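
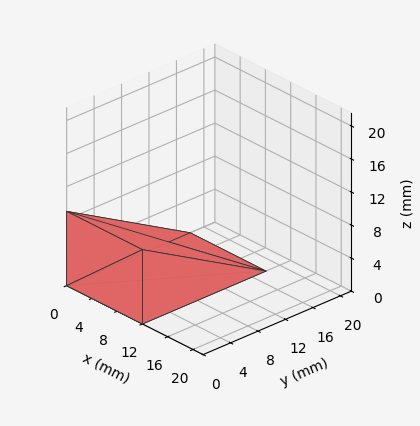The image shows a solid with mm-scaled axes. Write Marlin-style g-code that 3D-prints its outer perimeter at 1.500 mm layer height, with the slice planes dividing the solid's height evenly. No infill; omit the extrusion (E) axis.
Reading the render: the shape is a wedge (ramp): 12 × 18 mm base, rising to 9 mm along the y=0 edge and sloping linearly to z=0 at y=18 (dimensions read to the nearest mm from the axis ticks). For the g-code, the solid's height is divided into equal slices at the stated Δz and each level perimeter traced with G1 moves after a G0 lift.

; perimeter-only toolpath
G21 ; units = mm
G90 ; absolute positioning
G28 ; home
; layer 1
G0 Z1.500
G0 X0.000 Y0.000
G1 X12.000 Y0.000
G1 X12.000 Y15.000
G1 X0.000 Y15.000
G1 X0.000 Y0.000
; layer 2
G0 Z3.000
G0 X0.000 Y0.000
G1 X12.000 Y0.000
G1 X12.000 Y12.000
G1 X0.000 Y12.000
G1 X0.000 Y0.000
; layer 3
G0 Z4.500
G0 X0.000 Y0.000
G1 X12.000 Y0.000
G1 X12.000 Y9.000
G1 X0.000 Y9.000
G1 X0.000 Y0.000
; layer 4
G0 Z6.000
G0 X0.000 Y0.000
G1 X12.000 Y0.000
G1 X12.000 Y6.000
G1 X0.000 Y6.000
G1 X0.000 Y0.000
; layer 5
G0 Z7.500
G0 X0.000 Y0.000
G1 X12.000 Y0.000
G1 X12.000 Y3.000
G1 X0.000 Y3.000
G1 X0.000 Y0.000
M2 ; end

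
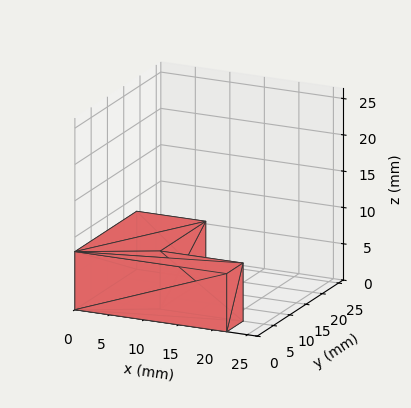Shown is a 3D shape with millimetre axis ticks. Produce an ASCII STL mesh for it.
Reading the render: the shape is an L-shaped prism: outer 22 × 19 mm, arm thicknesses ≈ 5 mm (horizontal) and 10 mm (vertical), extruded 8 mm in z (dimensions read to the nearest mm from the axis ticks). For the STL, each face is triangulated and given an outward normal.

solid part
  facet normal 0.0000 0.0000 -1.0000
    outer loop
      vertex 22.00 5.00 0.00
      vertex 22.00 0.00 0.00
      vertex 0.00 0.00 0.00
    endloop
  endfacet
  facet normal 0.0000 0.0000 -1.0000
    outer loop
      vertex 10.00 5.00 0.00
      vertex 22.00 5.00 0.00
      vertex 0.00 0.00 0.00
    endloop
  endfacet
  facet normal 0.0000 0.0000 -1.0000
    outer loop
      vertex 10.00 19.00 0.00
      vertex 10.00 5.00 0.00
      vertex 0.00 0.00 0.00
    endloop
  endfacet
  facet normal 0.0000 0.0000 -1.0000
    outer loop
      vertex 0.00 19.00 0.00
      vertex 10.00 19.00 0.00
      vertex 0.00 0.00 0.00
    endloop
  endfacet
  facet normal 0.0000 0.0000 1.0000
    outer loop
      vertex 0.00 0.00 8.00
      vertex 22.00 0.00 8.00
      vertex 22.00 5.00 8.00
    endloop
  endfacet
  facet normal 0.0000 0.0000 1.0000
    outer loop
      vertex 0.00 0.00 8.00
      vertex 22.00 5.00 8.00
      vertex 10.00 5.00 8.00
    endloop
  endfacet
  facet normal 0.0000 0.0000 1.0000
    outer loop
      vertex 0.00 0.00 8.00
      vertex 10.00 5.00 8.00
      vertex 10.00 19.00 8.00
    endloop
  endfacet
  facet normal 0.0000 0.0000 1.0000
    outer loop
      vertex 0.00 0.00 8.00
      vertex 10.00 19.00 8.00
      vertex 0.00 19.00 8.00
    endloop
  endfacet
  facet normal 0.0000 -1.0000 0.0000
    outer loop
      vertex 0.00 0.00 0.00
      vertex 22.00 0.00 0.00
      vertex 22.00 0.00 8.00
    endloop
  endfacet
  facet normal 0.0000 -1.0000 0.0000
    outer loop
      vertex 0.00 0.00 0.00
      vertex 22.00 0.00 8.00
      vertex 0.00 0.00 8.00
    endloop
  endfacet
  facet normal 1.0000 0.0000 0.0000
    outer loop
      vertex 22.00 0.00 0.00
      vertex 22.00 5.00 0.00
      vertex 22.00 5.00 8.00
    endloop
  endfacet
  facet normal 1.0000 0.0000 0.0000
    outer loop
      vertex 22.00 0.00 0.00
      vertex 22.00 5.00 8.00
      vertex 22.00 0.00 8.00
    endloop
  endfacet
  facet normal 0.0000 1.0000 0.0000
    outer loop
      vertex 22.00 5.00 0.00
      vertex 10.00 5.00 0.00
      vertex 10.00 5.00 8.00
    endloop
  endfacet
  facet normal 0.0000 1.0000 0.0000
    outer loop
      vertex 22.00 5.00 0.00
      vertex 10.00 5.00 8.00
      vertex 22.00 5.00 8.00
    endloop
  endfacet
  facet normal 1.0000 0.0000 0.0000
    outer loop
      vertex 10.00 5.00 0.00
      vertex 10.00 19.00 0.00
      vertex 10.00 19.00 8.00
    endloop
  endfacet
  facet normal 1.0000 0.0000 0.0000
    outer loop
      vertex 10.00 5.00 0.00
      vertex 10.00 19.00 8.00
      vertex 10.00 5.00 8.00
    endloop
  endfacet
  facet normal 0.0000 1.0000 0.0000
    outer loop
      vertex 10.00 19.00 0.00
      vertex 0.00 19.00 0.00
      vertex 0.00 19.00 8.00
    endloop
  endfacet
  facet normal 0.0000 1.0000 0.0000
    outer loop
      vertex 10.00 19.00 0.00
      vertex 0.00 19.00 8.00
      vertex 10.00 19.00 8.00
    endloop
  endfacet
  facet normal -1.0000 0.0000 0.0000
    outer loop
      vertex 0.00 19.00 0.00
      vertex 0.00 0.00 0.00
      vertex 0.00 0.00 8.00
    endloop
  endfacet
  facet normal -1.0000 0.0000 0.0000
    outer loop
      vertex 0.00 19.00 0.00
      vertex 0.00 0.00 8.00
      vertex 0.00 19.00 8.00
    endloop
  endfacet
endsolid part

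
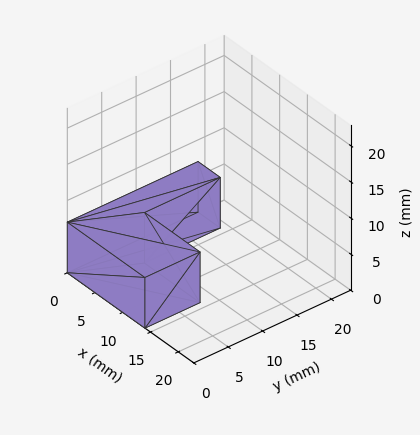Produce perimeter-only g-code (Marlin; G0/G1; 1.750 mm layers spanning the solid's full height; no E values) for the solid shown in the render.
Reading the render: the shape is an L-shaped prism: outer 14 × 19 mm, arm thicknesses ≈ 8 mm (horizontal) and 4 mm (vertical), extruded 7 mm in z (dimensions read to the nearest mm from the axis ticks). For the g-code, the solid's height is divided into equal slices at the stated Δz and each level perimeter traced with G1 moves after a G0 lift.

; perimeter-only toolpath
G21 ; units = mm
G90 ; absolute positioning
G28 ; home
; layer 1
G0 Z1.750
G0 X0.000 Y0.000
G1 X14.000 Y0.000
G1 X14.000 Y8.000
G1 X4.000 Y8.000
G1 X4.000 Y19.000
G1 X0.000 Y19.000
G1 X0.000 Y0.000
; layer 2
G0 Z3.500
G0 X0.000 Y0.000
G1 X14.000 Y0.000
G1 X14.000 Y8.000
G1 X4.000 Y8.000
G1 X4.000 Y19.000
G1 X0.000 Y19.000
G1 X0.000 Y0.000
; layer 3
G0 Z5.250
G0 X0.000 Y0.000
G1 X14.000 Y0.000
G1 X14.000 Y8.000
G1 X4.000 Y8.000
G1 X4.000 Y19.000
G1 X0.000 Y19.000
G1 X0.000 Y0.000
; layer 4
G0 Z7.000
G0 X0.000 Y0.000
G1 X14.000 Y0.000
G1 X14.000 Y8.000
G1 X4.000 Y8.000
G1 X4.000 Y19.000
G1 X0.000 Y19.000
G1 X0.000 Y0.000
M2 ; end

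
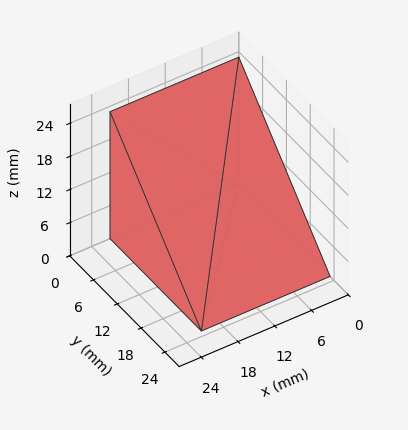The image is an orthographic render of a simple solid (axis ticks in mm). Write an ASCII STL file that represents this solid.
Reading the render: the shape is a wedge (ramp): 21 × 23 mm base, rising to 23 mm along the y=0 edge and sloping linearly to z=0 at y=23 (dimensions read to the nearest mm from the axis ticks). For the STL, each face is triangulated and given an outward normal.

solid part
  facet normal 0.0000 0.0000 -1.0000
    outer loop
      vertex 21.0 23.0 0.0
      vertex 21.0 0.0 0.0
      vertex 0.0 0.0 0.0
    endloop
  endfacet
  facet normal 0.0000 0.0000 -1.0000
    outer loop
      vertex 0.0 23.0 0.0
      vertex 21.0 23.0 0.0
      vertex 0.0 0.0 0.0
    endloop
  endfacet
  facet normal 0.0000 -1.0000 0.0000
    outer loop
      vertex 0.0 0.0 0.0
      vertex 21.0 0.0 0.0
      vertex 21.0 0.0 23.0
    endloop
  endfacet
  facet normal 0.0000 -1.0000 0.0000
    outer loop
      vertex 0.0 0.0 0.0
      vertex 21.0 0.0 23.0
      vertex 0.0 0.0 23.0
    endloop
  endfacet
  facet normal 0.0000 0.7071 0.7071
    outer loop
      vertex 0.0 0.0 23.0
      vertex 21.0 0.0 23.0
      vertex 21.0 23.0 0.0
    endloop
  endfacet
  facet normal 0.0000 0.7071 0.7071
    outer loop
      vertex 0.0 0.0 23.0
      vertex 21.0 23.0 0.0
      vertex 0.0 23.0 0.0
    endloop
  endfacet
  facet normal -1.0000 0.0000 0.0000
    outer loop
      vertex 0.0 0.0 23.0
      vertex 0.0 23.0 0.0
      vertex 0.0 0.0 0.0
    endloop
  endfacet
  facet normal 1.0000 0.0000 0.0000
    outer loop
      vertex 21.0 0.0 0.0
      vertex 21.0 23.0 0.0
      vertex 21.0 0.0 23.0
    endloop
  endfacet
endsolid part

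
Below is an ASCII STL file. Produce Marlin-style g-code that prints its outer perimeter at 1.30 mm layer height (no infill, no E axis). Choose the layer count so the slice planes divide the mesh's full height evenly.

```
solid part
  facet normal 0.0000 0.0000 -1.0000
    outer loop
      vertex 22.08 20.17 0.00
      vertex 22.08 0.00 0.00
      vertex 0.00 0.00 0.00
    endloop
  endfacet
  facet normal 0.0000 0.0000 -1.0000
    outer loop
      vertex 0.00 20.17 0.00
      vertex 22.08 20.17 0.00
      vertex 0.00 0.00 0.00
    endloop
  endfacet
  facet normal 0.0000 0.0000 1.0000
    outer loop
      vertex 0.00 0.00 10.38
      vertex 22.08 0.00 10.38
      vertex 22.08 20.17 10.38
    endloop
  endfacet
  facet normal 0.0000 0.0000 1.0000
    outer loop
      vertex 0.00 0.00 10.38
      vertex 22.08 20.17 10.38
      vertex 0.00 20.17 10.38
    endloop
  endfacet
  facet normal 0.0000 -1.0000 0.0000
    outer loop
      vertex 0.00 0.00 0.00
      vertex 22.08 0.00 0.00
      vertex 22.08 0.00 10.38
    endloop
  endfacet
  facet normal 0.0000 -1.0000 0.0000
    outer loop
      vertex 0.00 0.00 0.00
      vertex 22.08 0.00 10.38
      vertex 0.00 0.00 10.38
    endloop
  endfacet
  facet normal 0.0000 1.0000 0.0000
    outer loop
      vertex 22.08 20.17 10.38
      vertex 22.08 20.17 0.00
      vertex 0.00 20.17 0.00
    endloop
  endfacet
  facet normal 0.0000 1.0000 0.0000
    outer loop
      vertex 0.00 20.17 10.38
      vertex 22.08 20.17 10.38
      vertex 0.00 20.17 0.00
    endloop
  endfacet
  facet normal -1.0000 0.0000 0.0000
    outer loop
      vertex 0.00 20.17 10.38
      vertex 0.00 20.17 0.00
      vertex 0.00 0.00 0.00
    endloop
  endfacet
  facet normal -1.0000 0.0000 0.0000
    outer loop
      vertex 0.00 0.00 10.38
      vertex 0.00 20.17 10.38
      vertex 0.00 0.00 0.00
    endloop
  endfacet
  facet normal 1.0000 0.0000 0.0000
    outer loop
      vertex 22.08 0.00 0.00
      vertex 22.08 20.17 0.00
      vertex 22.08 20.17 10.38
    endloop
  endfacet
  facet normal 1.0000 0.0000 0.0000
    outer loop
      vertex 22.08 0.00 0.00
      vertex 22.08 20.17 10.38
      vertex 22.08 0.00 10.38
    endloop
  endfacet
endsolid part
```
; perimeter-only toolpath
G21 ; units = mm
G90 ; absolute positioning
G28 ; home
; layer 1
G0 Z1.30
G0 X0.00 Y0.00
G1 X22.08 Y0.00
G1 X22.08 Y20.17
G1 X0.00 Y20.17
G1 X0.00 Y0.00
; layer 2
G0 Z2.60
G0 X0.00 Y0.00
G1 X22.08 Y0.00
G1 X22.08 Y20.17
G1 X0.00 Y20.17
G1 X0.00 Y0.00
; layer 3
G0 Z3.89
G0 X0.00 Y0.00
G1 X22.08 Y0.00
G1 X22.08 Y20.17
G1 X0.00 Y20.17
G1 X0.00 Y0.00
; layer 4
G0 Z5.19
G0 X0.00 Y0.00
G1 X22.08 Y0.00
G1 X22.08 Y20.17
G1 X0.00 Y20.17
G1 X0.00 Y0.00
; layer 5
G0 Z6.49
G0 X0.00 Y0.00
G1 X22.08 Y0.00
G1 X22.08 Y20.17
G1 X0.00 Y20.17
G1 X0.00 Y0.00
; layer 6
G0 Z7.79
G0 X0.00 Y0.00
G1 X22.08 Y0.00
G1 X22.08 Y20.17
G1 X0.00 Y20.17
G1 X0.00 Y0.00
; layer 7
G0 Z9.08
G0 X0.00 Y0.00
G1 X22.08 Y0.00
G1 X22.08 Y20.17
G1 X0.00 Y20.17
G1 X0.00 Y0.00
; layer 8
G0 Z10.38
G0 X0.00 Y0.00
G1 X22.08 Y0.00
G1 X22.08 Y20.17
G1 X0.00 Y20.17
G1 X0.00 Y0.00
M2 ; end

The solid is a rectangular box, roughly 22.1 × 20.2 mm footprint and 10.4 mm tall. Slicing at Δz = 1.30 mm — 8 equal slices spanning the solid's height, so layer i sits at z = i·h/8 — gives 8 non-empty perimeters. Each is a 4-segment closed polygon; G0 lifts to the layer z and rapids to the start vertex, then G1 traces the edges.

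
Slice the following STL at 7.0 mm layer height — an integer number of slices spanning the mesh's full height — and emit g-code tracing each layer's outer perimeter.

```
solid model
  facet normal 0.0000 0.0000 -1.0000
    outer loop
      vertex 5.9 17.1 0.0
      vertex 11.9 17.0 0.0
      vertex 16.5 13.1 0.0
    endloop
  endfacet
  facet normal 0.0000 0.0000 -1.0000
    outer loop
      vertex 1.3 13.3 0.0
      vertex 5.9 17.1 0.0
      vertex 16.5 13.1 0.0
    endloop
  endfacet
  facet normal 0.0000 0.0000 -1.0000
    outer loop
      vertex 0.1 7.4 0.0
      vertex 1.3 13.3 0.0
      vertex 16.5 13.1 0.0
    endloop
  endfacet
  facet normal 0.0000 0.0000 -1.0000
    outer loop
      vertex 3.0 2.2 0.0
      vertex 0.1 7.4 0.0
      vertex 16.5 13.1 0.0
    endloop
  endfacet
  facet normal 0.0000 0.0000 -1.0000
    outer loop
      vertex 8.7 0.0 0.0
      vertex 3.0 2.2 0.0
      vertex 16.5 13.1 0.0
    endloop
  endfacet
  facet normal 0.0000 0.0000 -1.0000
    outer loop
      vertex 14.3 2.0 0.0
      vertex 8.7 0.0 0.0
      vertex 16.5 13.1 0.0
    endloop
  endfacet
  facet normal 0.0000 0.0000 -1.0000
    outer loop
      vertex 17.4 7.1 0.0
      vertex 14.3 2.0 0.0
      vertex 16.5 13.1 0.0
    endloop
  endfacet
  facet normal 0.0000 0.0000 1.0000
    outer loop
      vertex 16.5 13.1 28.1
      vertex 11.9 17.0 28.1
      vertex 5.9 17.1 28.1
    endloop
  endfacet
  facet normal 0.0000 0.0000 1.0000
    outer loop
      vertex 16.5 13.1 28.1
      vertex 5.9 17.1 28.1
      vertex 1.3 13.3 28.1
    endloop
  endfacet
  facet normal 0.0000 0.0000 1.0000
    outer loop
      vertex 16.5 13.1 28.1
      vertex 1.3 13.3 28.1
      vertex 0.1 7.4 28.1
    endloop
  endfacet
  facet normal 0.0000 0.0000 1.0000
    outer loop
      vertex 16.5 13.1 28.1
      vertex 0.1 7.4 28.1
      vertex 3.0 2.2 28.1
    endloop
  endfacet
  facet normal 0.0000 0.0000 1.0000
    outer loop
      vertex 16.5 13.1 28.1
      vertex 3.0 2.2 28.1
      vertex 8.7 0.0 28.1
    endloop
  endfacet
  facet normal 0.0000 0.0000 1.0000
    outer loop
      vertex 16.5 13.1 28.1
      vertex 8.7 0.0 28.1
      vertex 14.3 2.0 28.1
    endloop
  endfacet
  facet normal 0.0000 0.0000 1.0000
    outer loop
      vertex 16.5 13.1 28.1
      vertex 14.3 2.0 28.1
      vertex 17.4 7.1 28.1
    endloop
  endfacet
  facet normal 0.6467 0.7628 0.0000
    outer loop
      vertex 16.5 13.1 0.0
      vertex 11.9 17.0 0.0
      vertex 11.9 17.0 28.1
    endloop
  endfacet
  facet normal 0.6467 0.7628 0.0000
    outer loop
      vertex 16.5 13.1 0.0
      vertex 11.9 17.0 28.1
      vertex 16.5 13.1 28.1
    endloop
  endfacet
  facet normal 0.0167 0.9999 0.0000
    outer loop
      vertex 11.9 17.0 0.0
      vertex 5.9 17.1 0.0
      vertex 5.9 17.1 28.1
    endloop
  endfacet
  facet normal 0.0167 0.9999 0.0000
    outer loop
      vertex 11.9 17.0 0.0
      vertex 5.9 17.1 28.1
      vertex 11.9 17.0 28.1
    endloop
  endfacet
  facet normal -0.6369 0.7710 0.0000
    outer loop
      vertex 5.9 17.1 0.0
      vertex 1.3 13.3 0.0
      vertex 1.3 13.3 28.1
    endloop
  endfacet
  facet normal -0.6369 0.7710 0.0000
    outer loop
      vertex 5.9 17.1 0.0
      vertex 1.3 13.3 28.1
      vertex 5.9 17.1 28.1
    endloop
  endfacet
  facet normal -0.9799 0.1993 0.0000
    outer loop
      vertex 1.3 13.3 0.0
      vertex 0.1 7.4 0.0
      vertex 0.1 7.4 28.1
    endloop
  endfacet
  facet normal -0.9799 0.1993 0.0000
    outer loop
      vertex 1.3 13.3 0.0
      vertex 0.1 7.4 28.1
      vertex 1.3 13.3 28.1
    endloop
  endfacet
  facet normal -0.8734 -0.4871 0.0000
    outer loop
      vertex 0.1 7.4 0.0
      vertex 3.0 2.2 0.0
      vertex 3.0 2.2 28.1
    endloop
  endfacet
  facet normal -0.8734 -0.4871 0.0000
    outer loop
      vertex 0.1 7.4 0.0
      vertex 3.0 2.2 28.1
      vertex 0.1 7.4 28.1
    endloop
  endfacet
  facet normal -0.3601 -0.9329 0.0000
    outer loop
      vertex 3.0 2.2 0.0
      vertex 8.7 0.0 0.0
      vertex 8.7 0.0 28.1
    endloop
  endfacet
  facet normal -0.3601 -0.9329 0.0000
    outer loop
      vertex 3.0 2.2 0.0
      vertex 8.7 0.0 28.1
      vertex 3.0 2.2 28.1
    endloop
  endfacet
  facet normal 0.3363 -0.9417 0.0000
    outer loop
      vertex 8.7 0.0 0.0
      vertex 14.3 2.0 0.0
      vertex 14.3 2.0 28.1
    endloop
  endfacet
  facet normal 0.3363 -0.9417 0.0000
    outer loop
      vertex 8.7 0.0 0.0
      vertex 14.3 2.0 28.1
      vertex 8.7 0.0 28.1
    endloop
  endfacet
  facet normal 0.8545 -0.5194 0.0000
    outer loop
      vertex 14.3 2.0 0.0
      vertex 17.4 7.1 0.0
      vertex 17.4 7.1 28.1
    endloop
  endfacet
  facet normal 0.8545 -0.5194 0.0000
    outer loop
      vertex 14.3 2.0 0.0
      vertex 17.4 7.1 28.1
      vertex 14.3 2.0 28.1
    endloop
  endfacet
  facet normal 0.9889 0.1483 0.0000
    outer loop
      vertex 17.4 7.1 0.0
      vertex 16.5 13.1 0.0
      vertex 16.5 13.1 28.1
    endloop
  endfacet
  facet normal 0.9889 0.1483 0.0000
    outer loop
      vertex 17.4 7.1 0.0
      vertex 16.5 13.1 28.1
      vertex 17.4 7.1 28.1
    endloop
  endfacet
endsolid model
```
; perimeter-only toolpath
G21 ; units = mm
G90 ; absolute positioning
G28 ; home
; layer 1
G0 Z7.0
G0 X16.5 Y13.1
G1 X11.9 Y17.0
G1 X5.9 Y17.1
G1 X1.3 Y13.3
G1 X0.1 Y7.4
G1 X3.0 Y2.2
G1 X8.7 Y0.0
G1 X14.3 Y2.0
G1 X17.4 Y7.1
G1 X16.5 Y13.1
; layer 2
G0 Z14.1
G0 X16.5 Y13.1
G1 X11.9 Y17.0
G1 X5.9 Y17.1
G1 X1.3 Y13.3
G1 X0.1 Y7.4
G1 X3.0 Y2.2
G1 X8.7 Y0.0
G1 X14.3 Y2.0
G1 X17.4 Y7.1
G1 X16.5 Y13.1
; layer 3
G0 Z21.1
G0 X16.5 Y13.1
G1 X11.9 Y17.0
G1 X5.9 Y17.1
G1 X1.3 Y13.3
G1 X0.1 Y7.4
G1 X3.0 Y2.2
G1 X8.7 Y0.0
G1 X14.3 Y2.0
G1 X17.4 Y7.1
G1 X16.5 Y13.1
; layer 4
G0 Z28.1
G0 X16.5 Y13.1
G1 X11.9 Y17.0
G1 X5.9 Y17.1
G1 X1.3 Y13.3
G1 X0.1 Y7.4
G1 X3.0 Y2.2
G1 X8.7 Y0.0
G1 X14.3 Y2.0
G1 X17.4 Y7.1
G1 X16.5 Y13.1
M2 ; end

The solid is a regular 9-sided prism (a cylinder approximated with 9 flat sides), circumscribed radius ≈ 8.8 mm, height ≈ 28.1 mm. Slicing at Δz = 7.0 mm — 4 equal slices spanning the solid's height, so layer i sits at z = i·h/4 — gives 4 non-empty perimeters. Each is a 9-segment closed polygon; G0 lifts to the layer z and rapids to the start vertex, then G1 traces the edges.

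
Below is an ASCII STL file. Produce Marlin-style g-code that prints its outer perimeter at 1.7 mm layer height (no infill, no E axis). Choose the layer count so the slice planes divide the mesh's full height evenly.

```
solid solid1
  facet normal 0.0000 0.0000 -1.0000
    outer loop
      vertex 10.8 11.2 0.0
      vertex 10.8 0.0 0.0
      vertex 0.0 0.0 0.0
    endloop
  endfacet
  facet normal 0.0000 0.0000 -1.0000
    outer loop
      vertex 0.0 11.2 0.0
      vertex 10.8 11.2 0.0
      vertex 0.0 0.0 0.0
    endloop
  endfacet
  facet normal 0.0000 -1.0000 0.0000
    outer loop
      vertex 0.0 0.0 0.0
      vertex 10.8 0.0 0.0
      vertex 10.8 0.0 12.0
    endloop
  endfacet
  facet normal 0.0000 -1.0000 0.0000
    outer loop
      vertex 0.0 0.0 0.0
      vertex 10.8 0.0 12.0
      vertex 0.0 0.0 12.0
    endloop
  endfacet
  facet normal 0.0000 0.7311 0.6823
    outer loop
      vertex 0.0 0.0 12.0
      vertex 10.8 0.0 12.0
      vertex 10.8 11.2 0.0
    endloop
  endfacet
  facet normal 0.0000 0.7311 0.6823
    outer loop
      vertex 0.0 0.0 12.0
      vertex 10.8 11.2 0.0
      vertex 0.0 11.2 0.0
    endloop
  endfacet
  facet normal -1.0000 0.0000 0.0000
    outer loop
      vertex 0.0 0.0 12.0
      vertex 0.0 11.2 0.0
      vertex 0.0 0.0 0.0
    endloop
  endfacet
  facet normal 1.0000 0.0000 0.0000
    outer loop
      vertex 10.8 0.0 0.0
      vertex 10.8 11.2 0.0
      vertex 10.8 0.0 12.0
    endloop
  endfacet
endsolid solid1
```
; perimeter-only toolpath
G21 ; units = mm
G90 ; absolute positioning
G28 ; home
; layer 1
G0 Z1.7
G0 X0.0 Y0.0
G1 X10.8 Y0.0
G1 X10.8 Y9.6
G1 X0.0 Y9.6
G1 X0.0 Y0.0
; layer 2
G0 Z3.4
G0 X0.0 Y0.0
G1 X10.8 Y0.0
G1 X10.8 Y8.0
G1 X0.0 Y8.0
G1 X0.0 Y0.0
; layer 3
G0 Z5.1
G0 X0.0 Y0.0
G1 X10.8 Y0.0
G1 X10.8 Y6.4
G1 X0.0 Y6.4
G1 X0.0 Y0.0
; layer 4
G0 Z6.9
G0 X0.0 Y0.0
G1 X10.8 Y0.0
G1 X10.8 Y4.8
G1 X0.0 Y4.8
G1 X0.0 Y0.0
; layer 5
G0 Z8.6
G0 X0.0 Y0.0
G1 X10.8 Y0.0
G1 X10.8 Y3.2
G1 X0.0 Y3.2
G1 X0.0 Y0.0
; layer 6
G0 Z10.3
G0 X0.0 Y0.0
G1 X10.8 Y0.0
G1 X10.8 Y1.6
G1 X0.0 Y1.6
G1 X0.0 Y0.0
M2 ; end

The solid is a wedge (ramp): 10.8 × 11.2 mm base, rising to 12 mm along the y=0 edge and sloping linearly to z=0 at y=11.2. Slicing at Δz = 1.7 mm — 7 equal slices spanning the solid's height, so layer i sits at z = i·h/7 — gives 6 non-empty perimeters. Each is a 4-segment closed polygon; G0 lifts to the layer z and rapids to the start vertex, then G1 traces the edges. The cross-section shrinks linearly with z (the slice at the apex is degenerate and omitted).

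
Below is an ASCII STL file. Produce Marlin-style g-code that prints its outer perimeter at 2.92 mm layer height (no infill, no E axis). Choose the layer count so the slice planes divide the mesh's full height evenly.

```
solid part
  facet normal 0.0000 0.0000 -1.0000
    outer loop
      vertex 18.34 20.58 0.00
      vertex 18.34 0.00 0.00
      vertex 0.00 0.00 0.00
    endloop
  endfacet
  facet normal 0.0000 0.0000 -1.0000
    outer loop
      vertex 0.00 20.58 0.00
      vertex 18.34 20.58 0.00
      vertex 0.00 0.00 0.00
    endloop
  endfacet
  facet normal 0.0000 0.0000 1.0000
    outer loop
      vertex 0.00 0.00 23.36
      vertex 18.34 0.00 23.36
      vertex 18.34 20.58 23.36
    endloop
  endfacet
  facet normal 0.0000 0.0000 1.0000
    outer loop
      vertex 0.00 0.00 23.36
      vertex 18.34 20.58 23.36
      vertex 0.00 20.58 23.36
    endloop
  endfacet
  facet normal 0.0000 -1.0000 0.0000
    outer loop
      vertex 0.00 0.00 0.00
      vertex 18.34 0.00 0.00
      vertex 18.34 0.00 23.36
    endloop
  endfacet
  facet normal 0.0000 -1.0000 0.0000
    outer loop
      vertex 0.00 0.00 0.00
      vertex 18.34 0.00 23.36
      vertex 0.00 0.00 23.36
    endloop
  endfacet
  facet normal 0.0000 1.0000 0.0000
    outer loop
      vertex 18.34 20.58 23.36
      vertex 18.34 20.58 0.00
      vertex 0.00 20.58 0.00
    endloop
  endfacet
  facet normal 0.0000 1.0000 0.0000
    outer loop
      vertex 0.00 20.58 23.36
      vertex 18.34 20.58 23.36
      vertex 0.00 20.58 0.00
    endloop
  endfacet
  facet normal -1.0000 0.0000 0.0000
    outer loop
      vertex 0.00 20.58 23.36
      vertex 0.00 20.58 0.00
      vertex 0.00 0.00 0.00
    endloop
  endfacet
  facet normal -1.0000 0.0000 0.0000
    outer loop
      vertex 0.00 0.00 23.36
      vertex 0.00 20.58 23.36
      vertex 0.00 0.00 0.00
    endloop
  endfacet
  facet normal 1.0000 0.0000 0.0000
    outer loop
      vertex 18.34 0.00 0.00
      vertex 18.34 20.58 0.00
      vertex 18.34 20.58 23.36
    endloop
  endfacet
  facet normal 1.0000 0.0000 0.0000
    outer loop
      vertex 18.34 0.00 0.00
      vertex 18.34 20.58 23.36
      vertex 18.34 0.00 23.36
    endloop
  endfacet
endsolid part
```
; perimeter-only toolpath
G21 ; units = mm
G90 ; absolute positioning
G28 ; home
; layer 1
G0 Z2.92
G0 X0.00 Y0.00
G1 X18.34 Y0.00
G1 X18.34 Y20.58
G1 X0.00 Y20.58
G1 X0.00 Y0.00
; layer 2
G0 Z5.84
G0 X0.00 Y0.00
G1 X18.34 Y0.00
G1 X18.34 Y20.58
G1 X0.00 Y20.58
G1 X0.00 Y0.00
; layer 3
G0 Z8.76
G0 X0.00 Y0.00
G1 X18.34 Y0.00
G1 X18.34 Y20.58
G1 X0.00 Y20.58
G1 X0.00 Y0.00
; layer 4
G0 Z11.68
G0 X0.00 Y0.00
G1 X18.34 Y0.00
G1 X18.34 Y20.58
G1 X0.00 Y20.58
G1 X0.00 Y0.00
; layer 5
G0 Z14.60
G0 X0.00 Y0.00
G1 X18.34 Y0.00
G1 X18.34 Y20.58
G1 X0.00 Y20.58
G1 X0.00 Y0.00
; layer 6
G0 Z17.52
G0 X0.00 Y0.00
G1 X18.34 Y0.00
G1 X18.34 Y20.58
G1 X0.00 Y20.58
G1 X0.00 Y0.00
; layer 7
G0 Z20.44
G0 X0.00 Y0.00
G1 X18.34 Y0.00
G1 X18.34 Y20.58
G1 X0.00 Y20.58
G1 X0.00 Y0.00
; layer 8
G0 Z23.36
G0 X0.00 Y0.00
G1 X18.34 Y0.00
G1 X18.34 Y20.58
G1 X0.00 Y20.58
G1 X0.00 Y0.00
M2 ; end

The solid is a rectangular box, roughly 18.3 × 20.6 mm footprint and 23.4 mm tall. Slicing at Δz = 2.92 mm — 8 equal slices spanning the solid's height, so layer i sits at z = i·h/8 — gives 8 non-empty perimeters. Each is a 4-segment closed polygon; G0 lifts to the layer z and rapids to the start vertex, then G1 traces the edges.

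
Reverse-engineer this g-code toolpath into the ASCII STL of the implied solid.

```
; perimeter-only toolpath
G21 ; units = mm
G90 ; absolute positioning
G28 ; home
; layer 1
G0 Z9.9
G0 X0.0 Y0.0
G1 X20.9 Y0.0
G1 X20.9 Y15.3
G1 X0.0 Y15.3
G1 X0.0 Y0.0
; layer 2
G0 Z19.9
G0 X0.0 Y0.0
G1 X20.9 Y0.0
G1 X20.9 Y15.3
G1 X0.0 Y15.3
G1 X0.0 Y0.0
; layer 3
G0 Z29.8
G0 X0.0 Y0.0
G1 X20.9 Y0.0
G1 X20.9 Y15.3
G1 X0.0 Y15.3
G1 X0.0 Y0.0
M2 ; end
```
solid part
  facet normal 0.0000 0.0000 -1.0000
    outer loop
      vertex 20.9 15.3 0.0
      vertex 20.9 0.0 0.0
      vertex 0.0 0.0 0.0
    endloop
  endfacet
  facet normal 0.0000 0.0000 -1.0000
    outer loop
      vertex 0.0 15.3 0.0
      vertex 20.9 15.3 0.0
      vertex 0.0 0.0 0.0
    endloop
  endfacet
  facet normal 0.0000 0.0000 1.0000
    outer loop
      vertex 0.0 0.0 29.8
      vertex 20.9 0.0 29.8
      vertex 20.9 15.3 29.8
    endloop
  endfacet
  facet normal 0.0000 0.0000 1.0000
    outer loop
      vertex 0.0 0.0 29.8
      vertex 20.9 15.3 29.8
      vertex 0.0 15.3 29.8
    endloop
  endfacet
  facet normal 0.0000 -1.0000 0.0000
    outer loop
      vertex 0.0 0.0 0.0
      vertex 20.9 0.0 0.0
      vertex 20.9 0.0 29.8
    endloop
  endfacet
  facet normal 0.0000 -1.0000 0.0000
    outer loop
      vertex 0.0 0.0 0.0
      vertex 20.9 0.0 29.8
      vertex 0.0 0.0 29.8
    endloop
  endfacet
  facet normal 0.0000 1.0000 0.0000
    outer loop
      vertex 20.9 15.3 29.8
      vertex 20.9 15.3 0.0
      vertex 0.0 15.3 0.0
    endloop
  endfacet
  facet normal 0.0000 1.0000 0.0000
    outer loop
      vertex 0.0 15.3 29.8
      vertex 20.9 15.3 29.8
      vertex 0.0 15.3 0.0
    endloop
  endfacet
  facet normal -1.0000 0.0000 0.0000
    outer loop
      vertex 0.0 15.3 29.8
      vertex 0.0 15.3 0.0
      vertex 0.0 0.0 0.0
    endloop
  endfacet
  facet normal -1.0000 0.0000 0.0000
    outer loop
      vertex 0.0 0.0 29.8
      vertex 0.0 15.3 29.8
      vertex 0.0 0.0 0.0
    endloop
  endfacet
  facet normal 1.0000 0.0000 0.0000
    outer loop
      vertex 20.9 0.0 0.0
      vertex 20.9 15.3 0.0
      vertex 20.9 15.3 29.8
    endloop
  endfacet
  facet normal 1.0000 0.0000 0.0000
    outer loop
      vertex 20.9 0.0 0.0
      vertex 20.9 15.3 29.8
      vertex 20.9 0.0 29.8
    endloop
  endfacet
endsolid part

The G0 Z moves step by Δz≈9.9 mm. Every layer's G1 loop is the same polygon, so the solid is a straight extrusion of it from z=0 to z≈29.8. Closing with flat bottom and top caps and triangulating gives 12 facets — a rectangular box, roughly 20.9 × 15.3 mm footprint and 29.8 mm tall.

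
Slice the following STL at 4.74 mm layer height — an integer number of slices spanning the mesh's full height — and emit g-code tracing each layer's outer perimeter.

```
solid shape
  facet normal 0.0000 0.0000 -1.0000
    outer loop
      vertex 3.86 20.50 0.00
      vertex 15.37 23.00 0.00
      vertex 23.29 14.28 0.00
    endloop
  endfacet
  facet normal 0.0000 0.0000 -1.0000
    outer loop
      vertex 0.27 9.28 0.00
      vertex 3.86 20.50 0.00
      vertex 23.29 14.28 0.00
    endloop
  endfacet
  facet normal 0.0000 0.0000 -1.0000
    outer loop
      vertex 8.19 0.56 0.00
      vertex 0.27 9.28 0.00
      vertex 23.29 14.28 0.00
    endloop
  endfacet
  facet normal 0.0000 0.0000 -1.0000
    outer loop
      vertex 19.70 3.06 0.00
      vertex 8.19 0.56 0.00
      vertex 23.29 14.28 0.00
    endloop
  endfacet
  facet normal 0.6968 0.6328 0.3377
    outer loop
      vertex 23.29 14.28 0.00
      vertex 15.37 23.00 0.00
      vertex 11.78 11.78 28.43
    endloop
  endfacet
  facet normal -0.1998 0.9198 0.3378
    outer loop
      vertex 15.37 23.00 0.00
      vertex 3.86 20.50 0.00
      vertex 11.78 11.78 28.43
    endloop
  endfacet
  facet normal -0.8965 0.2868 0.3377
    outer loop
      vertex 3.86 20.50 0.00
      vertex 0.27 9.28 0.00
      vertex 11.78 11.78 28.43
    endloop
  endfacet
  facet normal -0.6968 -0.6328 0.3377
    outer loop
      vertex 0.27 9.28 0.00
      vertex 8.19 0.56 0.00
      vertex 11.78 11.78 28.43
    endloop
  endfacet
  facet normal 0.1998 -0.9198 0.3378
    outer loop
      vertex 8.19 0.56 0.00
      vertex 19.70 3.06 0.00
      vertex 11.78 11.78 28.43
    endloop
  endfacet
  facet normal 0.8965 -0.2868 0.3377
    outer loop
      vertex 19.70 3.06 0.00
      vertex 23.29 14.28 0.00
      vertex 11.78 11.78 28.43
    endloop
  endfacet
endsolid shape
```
; perimeter-only toolpath
G21 ; units = mm
G90 ; absolute positioning
G28 ; home
; layer 1
G0 Z4.74
G0 X21.37 Y13.86
G1 X14.77 Y21.13
G1 X5.18 Y19.05
G1 X2.19 Y9.70
G1 X8.79 Y2.43
G1 X18.38 Y4.51
G1 X21.37 Y13.86
; layer 2
G0 Z9.48
G0 X19.45 Y13.45
G1 X14.17 Y19.26
G1 X6.50 Y17.59
G1 X4.11 Y10.11
G1 X9.39 Y4.30
G1 X17.06 Y5.97
G1 X19.45 Y13.45
; layer 3
G0 Z14.21
G0 X17.54 Y13.03
G1 X13.57 Y17.39
G1 X7.82 Y16.14
G1 X6.02 Y10.53
G1 X9.98 Y6.17
G1 X15.74 Y7.42
G1 X17.54 Y13.03
; layer 4
G0 Z18.95
G0 X15.62 Y12.61
G1 X12.98 Y15.52
G1 X9.14 Y14.69
G1 X7.94 Y10.95
G1 X10.58 Y8.04
G1 X14.42 Y8.87
G1 X15.62 Y12.61
; layer 5
G0 Z23.69
G0 X13.70 Y12.20
G1 X12.38 Y13.65
G1 X10.46 Y13.23
G1 X9.86 Y11.36
G1 X11.18 Y9.91
G1 X13.10 Y10.33
G1 X13.70 Y12.20
M2 ; end

The solid is a regular 6-sided pyramid, base circumscribed radius ≈ 11.8 mm, apex at z ≈ 28.4 mm. Slicing at Δz = 4.74 mm — 6 equal slices spanning the solid's height, so layer i sits at z = i·h/6 — gives 5 non-empty perimeters. Each is a 6-segment closed polygon; G0 lifts to the layer z and rapids to the start vertex, then G1 traces the edges. The cross-section shrinks linearly with z (the slice at the apex is degenerate and omitted).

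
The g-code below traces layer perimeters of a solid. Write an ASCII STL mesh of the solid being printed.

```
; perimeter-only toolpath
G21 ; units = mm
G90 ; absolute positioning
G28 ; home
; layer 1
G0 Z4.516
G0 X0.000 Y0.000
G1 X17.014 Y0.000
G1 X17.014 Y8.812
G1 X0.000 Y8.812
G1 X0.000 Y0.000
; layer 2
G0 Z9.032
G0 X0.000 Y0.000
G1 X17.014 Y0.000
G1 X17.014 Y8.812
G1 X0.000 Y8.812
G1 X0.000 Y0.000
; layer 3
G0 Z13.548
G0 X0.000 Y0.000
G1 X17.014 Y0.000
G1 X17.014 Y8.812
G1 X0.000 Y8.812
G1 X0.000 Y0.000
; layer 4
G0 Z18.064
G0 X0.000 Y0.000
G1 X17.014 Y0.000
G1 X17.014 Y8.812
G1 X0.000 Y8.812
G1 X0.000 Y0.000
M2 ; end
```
solid part
  facet normal 0.0000 0.0000 -1.0000
    outer loop
      vertex 17.014 8.812 0.000
      vertex 17.014 0.000 0.000
      vertex 0.000 0.000 0.000
    endloop
  endfacet
  facet normal 0.0000 0.0000 -1.0000
    outer loop
      vertex 0.000 8.812 0.000
      vertex 17.014 8.812 0.000
      vertex 0.000 0.000 0.000
    endloop
  endfacet
  facet normal 0.0000 0.0000 1.0000
    outer loop
      vertex 0.000 0.000 18.064
      vertex 17.014 0.000 18.064
      vertex 17.014 8.812 18.064
    endloop
  endfacet
  facet normal 0.0000 0.0000 1.0000
    outer loop
      vertex 0.000 0.000 18.064
      vertex 17.014 8.812 18.064
      vertex 0.000 8.812 18.064
    endloop
  endfacet
  facet normal 0.0000 -1.0000 0.0000
    outer loop
      vertex 0.000 0.000 0.000
      vertex 17.014 0.000 0.000
      vertex 17.014 0.000 18.064
    endloop
  endfacet
  facet normal 0.0000 -1.0000 0.0000
    outer loop
      vertex 0.000 0.000 0.000
      vertex 17.014 0.000 18.064
      vertex 0.000 0.000 18.064
    endloop
  endfacet
  facet normal 0.0000 1.0000 0.0000
    outer loop
      vertex 17.014 8.812 18.064
      vertex 17.014 8.812 0.000
      vertex 0.000 8.812 0.000
    endloop
  endfacet
  facet normal 0.0000 1.0000 0.0000
    outer loop
      vertex 0.000 8.812 18.064
      vertex 17.014 8.812 18.064
      vertex 0.000 8.812 0.000
    endloop
  endfacet
  facet normal -1.0000 0.0000 0.0000
    outer loop
      vertex 0.000 8.812 18.064
      vertex 0.000 8.812 0.000
      vertex 0.000 0.000 0.000
    endloop
  endfacet
  facet normal -1.0000 0.0000 0.0000
    outer loop
      vertex 0.000 0.000 18.064
      vertex 0.000 8.812 18.064
      vertex 0.000 0.000 0.000
    endloop
  endfacet
  facet normal 1.0000 0.0000 0.0000
    outer loop
      vertex 17.014 0.000 0.000
      vertex 17.014 8.812 0.000
      vertex 17.014 8.812 18.064
    endloop
  endfacet
  facet normal 1.0000 0.0000 0.0000
    outer loop
      vertex 17.014 0.000 0.000
      vertex 17.014 8.812 18.064
      vertex 17.014 0.000 18.064
    endloop
  endfacet
endsolid part

The G0 Z moves step by Δz≈4.516 mm. Every layer's G1 loop is the same polygon, so the solid is a straight extrusion of it from z=0 to z≈18.1. Closing with flat bottom and top caps and triangulating gives 12 facets — a rectangular box, roughly 17 × 8.81 mm footprint and 18.1 mm tall.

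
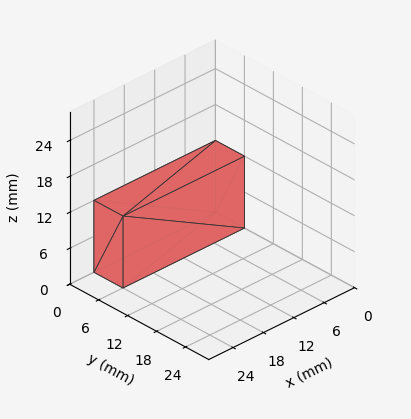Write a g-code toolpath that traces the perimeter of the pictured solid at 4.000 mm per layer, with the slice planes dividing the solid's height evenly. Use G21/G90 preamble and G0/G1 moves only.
Reading the render: the shape is a rectangular box, roughly 24 × 6 mm footprint and 12 mm tall (dimensions read to the nearest mm from the axis ticks). For the g-code, the solid's height is divided into equal slices at the stated Δz and each level perimeter traced with G1 moves after a G0 lift.

; perimeter-only toolpath
G21 ; units = mm
G90 ; absolute positioning
G28 ; home
; layer 1
G0 Z4.000
G0 X0.000 Y0.000
G1 X24.000 Y0.000
G1 X24.000 Y6.000
G1 X0.000 Y6.000
G1 X0.000 Y0.000
; layer 2
G0 Z8.000
G0 X0.000 Y0.000
G1 X24.000 Y0.000
G1 X24.000 Y6.000
G1 X0.000 Y6.000
G1 X0.000 Y0.000
; layer 3
G0 Z12.000
G0 X0.000 Y0.000
G1 X24.000 Y0.000
G1 X24.000 Y6.000
G1 X0.000 Y6.000
G1 X0.000 Y0.000
M2 ; end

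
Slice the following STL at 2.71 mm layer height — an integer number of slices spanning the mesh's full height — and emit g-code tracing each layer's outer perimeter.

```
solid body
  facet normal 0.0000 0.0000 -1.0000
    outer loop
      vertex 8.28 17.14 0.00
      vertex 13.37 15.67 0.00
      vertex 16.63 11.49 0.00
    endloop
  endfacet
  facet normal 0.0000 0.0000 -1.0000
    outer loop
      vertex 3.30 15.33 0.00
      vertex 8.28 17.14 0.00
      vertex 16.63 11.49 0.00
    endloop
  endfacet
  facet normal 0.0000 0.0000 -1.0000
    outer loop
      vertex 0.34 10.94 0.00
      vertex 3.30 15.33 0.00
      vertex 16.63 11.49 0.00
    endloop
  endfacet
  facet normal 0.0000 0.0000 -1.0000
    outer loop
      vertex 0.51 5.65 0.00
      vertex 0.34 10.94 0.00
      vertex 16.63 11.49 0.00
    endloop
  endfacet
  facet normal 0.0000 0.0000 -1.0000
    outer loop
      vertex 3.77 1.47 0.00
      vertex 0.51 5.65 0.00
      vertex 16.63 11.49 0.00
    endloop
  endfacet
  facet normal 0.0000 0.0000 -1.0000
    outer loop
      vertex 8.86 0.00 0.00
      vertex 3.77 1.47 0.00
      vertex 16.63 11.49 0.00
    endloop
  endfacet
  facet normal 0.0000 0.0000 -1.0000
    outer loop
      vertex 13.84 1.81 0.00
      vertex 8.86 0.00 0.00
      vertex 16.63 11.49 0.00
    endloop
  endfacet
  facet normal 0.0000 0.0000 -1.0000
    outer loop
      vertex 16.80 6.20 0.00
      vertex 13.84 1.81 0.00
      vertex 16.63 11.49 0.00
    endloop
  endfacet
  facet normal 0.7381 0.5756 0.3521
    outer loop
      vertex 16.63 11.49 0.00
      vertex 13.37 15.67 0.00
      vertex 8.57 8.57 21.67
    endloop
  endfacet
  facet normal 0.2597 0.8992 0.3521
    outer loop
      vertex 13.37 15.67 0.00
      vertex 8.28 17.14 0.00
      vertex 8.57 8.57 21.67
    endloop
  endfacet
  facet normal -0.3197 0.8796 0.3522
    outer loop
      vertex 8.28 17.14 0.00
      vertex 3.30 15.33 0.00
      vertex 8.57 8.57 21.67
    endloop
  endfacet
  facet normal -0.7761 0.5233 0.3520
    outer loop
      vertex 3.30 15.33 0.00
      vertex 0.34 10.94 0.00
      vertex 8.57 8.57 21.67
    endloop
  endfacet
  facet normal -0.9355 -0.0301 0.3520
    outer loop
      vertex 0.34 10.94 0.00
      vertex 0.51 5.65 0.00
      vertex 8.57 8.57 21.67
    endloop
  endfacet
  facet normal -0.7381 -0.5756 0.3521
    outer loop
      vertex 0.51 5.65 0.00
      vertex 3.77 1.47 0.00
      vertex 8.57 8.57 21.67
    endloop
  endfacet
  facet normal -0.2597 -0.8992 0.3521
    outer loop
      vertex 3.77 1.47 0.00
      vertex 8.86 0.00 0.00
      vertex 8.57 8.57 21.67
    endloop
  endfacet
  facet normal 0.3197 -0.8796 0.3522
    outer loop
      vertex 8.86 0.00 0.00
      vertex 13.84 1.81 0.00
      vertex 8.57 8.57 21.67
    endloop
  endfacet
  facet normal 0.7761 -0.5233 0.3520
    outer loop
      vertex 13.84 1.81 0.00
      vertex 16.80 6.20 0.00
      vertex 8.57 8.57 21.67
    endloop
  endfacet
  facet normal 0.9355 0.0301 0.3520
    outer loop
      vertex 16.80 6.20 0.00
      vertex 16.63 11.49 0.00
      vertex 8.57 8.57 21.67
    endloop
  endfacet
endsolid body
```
; perimeter-only toolpath
G21 ; units = mm
G90 ; absolute positioning
G28 ; home
; layer 1
G0 Z2.71
G0 X15.62 Y11.12
G1 X12.77 Y14.78
G1 X8.32 Y16.07
G1 X3.96 Y14.48
G1 X1.37 Y10.64
G1 X1.52 Y6.02
G1 X4.37 Y2.36
G1 X8.82 Y1.07
G1 X13.18 Y2.66
G1 X15.77 Y6.50
G1 X15.62 Y11.12
; layer 2
G0 Z5.42
G0 X14.62 Y10.76
G1 X12.17 Y13.89
G1 X8.35 Y15.00
G1 X4.62 Y13.64
G1 X2.40 Y10.35
G1 X2.52 Y6.38
G1 X4.97 Y3.25
G1 X8.79 Y2.14
G1 X12.52 Y3.50
G1 X14.74 Y6.79
G1 X14.62 Y10.76
; layer 3
G0 Z8.13
G0 X13.61 Y10.39
G1 X11.57 Y13.01
G1 X8.39 Y13.93
G1 X5.28 Y12.80
G1 X3.43 Y10.05
G1 X3.53 Y6.75
G1 X5.57 Y4.13
G1 X8.75 Y3.21
G1 X11.86 Y4.35
G1 X13.71 Y7.09
G1 X13.61 Y10.39
; layer 4
G0 Z10.84
G0 X12.60 Y10.03
G1 X10.97 Y12.12
G1 X8.43 Y12.86
G1 X5.94 Y11.95
G1 X4.46 Y9.75
G1 X4.54 Y7.11
G1 X6.17 Y5.02
G1 X8.71 Y4.29
G1 X11.21 Y5.19
G1 X12.69 Y7.38
G1 X12.60 Y10.03
; layer 5
G0 Z13.54
G0 X11.59 Y9.66
G1 X10.37 Y11.23
G1 X8.46 Y11.78
G1 X6.59 Y11.11
G1 X5.48 Y9.46
G1 X5.55 Y7.48
G1 X6.77 Y5.91
G1 X8.68 Y5.36
G1 X10.55 Y6.04
G1 X11.66 Y7.68
G1 X11.59 Y9.66
; layer 6
G0 Z16.25
G0 X10.59 Y9.30
G1 X9.77 Y10.35
G1 X8.50 Y10.71
G1 X7.25 Y10.26
G1 X6.51 Y9.16
G1 X6.56 Y7.84
G1 X7.37 Y6.79
G1 X8.64 Y6.43
G1 X9.89 Y6.88
G1 X10.63 Y7.98
G1 X10.59 Y9.30
; layer 7
G0 Z18.96
G0 X9.58 Y8.94
G1 X9.17 Y9.46
G1 X8.53 Y9.64
G1 X7.91 Y9.42
G1 X7.54 Y8.87
G1 X7.56 Y8.21
G1 X7.97 Y7.68
G1 X8.61 Y7.50
G1 X9.23 Y7.72
G1 X9.60 Y8.27
G1 X9.58 Y8.94
M2 ; end

The solid is a regular 10-sided pyramid, base circumscribed radius ≈ 8.57 mm, apex at z ≈ 21.7 mm. Slicing at Δz = 2.71 mm — 8 equal slices spanning the solid's height, so layer i sits at z = i·h/8 — gives 7 non-empty perimeters. Each is a 10-segment closed polygon; G0 lifts to the layer z and rapids to the start vertex, then G1 traces the edges. The cross-section shrinks linearly with z (the slice at the apex is degenerate and omitted).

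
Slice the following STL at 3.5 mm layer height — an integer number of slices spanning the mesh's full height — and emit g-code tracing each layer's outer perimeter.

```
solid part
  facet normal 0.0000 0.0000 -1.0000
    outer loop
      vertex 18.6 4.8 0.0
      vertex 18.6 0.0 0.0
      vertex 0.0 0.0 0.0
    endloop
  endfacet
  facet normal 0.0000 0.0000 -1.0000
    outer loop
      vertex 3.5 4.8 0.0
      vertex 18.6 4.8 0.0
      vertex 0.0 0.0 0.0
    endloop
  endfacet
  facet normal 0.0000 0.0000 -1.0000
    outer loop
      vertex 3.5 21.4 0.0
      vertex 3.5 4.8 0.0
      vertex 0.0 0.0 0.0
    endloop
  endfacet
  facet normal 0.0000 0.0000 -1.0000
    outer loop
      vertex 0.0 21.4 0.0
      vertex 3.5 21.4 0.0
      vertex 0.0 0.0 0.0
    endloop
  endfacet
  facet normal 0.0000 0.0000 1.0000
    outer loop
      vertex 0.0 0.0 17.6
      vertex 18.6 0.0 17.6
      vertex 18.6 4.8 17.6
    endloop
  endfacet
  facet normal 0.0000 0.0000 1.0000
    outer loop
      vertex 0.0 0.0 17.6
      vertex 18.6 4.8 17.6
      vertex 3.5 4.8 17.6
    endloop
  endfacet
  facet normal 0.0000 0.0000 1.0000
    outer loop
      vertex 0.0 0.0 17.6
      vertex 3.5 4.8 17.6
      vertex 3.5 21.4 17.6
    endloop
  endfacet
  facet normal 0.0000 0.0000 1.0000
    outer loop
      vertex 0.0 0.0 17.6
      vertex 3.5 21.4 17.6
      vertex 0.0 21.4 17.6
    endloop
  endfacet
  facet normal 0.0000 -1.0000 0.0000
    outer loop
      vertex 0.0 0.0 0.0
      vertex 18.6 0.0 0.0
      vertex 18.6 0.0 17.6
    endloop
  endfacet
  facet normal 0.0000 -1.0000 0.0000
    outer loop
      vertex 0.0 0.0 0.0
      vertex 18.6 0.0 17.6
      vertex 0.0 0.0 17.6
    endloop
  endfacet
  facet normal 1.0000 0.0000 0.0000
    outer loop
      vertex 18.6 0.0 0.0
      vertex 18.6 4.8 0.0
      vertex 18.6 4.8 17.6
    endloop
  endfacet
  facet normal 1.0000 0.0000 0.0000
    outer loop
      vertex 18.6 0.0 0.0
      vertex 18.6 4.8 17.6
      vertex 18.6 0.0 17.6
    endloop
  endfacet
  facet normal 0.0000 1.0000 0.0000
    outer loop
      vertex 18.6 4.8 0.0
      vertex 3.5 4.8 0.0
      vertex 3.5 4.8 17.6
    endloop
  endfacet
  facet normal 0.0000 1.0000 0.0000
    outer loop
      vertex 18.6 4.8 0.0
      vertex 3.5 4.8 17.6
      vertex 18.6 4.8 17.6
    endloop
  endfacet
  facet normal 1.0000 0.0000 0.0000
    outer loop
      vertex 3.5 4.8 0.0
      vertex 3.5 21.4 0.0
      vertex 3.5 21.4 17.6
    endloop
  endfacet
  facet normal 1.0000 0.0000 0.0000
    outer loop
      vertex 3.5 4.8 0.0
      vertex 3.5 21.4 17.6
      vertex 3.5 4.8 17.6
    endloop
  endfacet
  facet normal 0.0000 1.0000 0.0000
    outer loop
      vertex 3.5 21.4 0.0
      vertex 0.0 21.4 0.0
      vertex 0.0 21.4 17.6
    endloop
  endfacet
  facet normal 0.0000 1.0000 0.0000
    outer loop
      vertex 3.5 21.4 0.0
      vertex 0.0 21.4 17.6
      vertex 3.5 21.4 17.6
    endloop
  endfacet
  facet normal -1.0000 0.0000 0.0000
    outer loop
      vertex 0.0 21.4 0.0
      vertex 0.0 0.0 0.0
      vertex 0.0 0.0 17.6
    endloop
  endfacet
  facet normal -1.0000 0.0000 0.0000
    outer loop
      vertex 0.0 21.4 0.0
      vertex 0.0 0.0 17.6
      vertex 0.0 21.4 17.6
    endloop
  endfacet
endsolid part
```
; perimeter-only toolpath
G21 ; units = mm
G90 ; absolute positioning
G28 ; home
; layer 1
G0 Z3.5
G0 X0.0 Y0.0
G1 X18.6 Y0.0
G1 X18.6 Y4.8
G1 X3.5 Y4.8
G1 X3.5 Y21.4
G1 X0.0 Y21.4
G1 X0.0 Y0.0
; layer 2
G0 Z7.0
G0 X0.0 Y0.0
G1 X18.6 Y0.0
G1 X18.6 Y4.8
G1 X3.5 Y4.8
G1 X3.5 Y21.4
G1 X0.0 Y21.4
G1 X0.0 Y0.0
; layer 3
G0 Z10.6
G0 X0.0 Y0.0
G1 X18.6 Y0.0
G1 X18.6 Y4.8
G1 X3.5 Y4.8
G1 X3.5 Y21.4
G1 X0.0 Y21.4
G1 X0.0 Y0.0
; layer 4
G0 Z14.1
G0 X0.0 Y0.0
G1 X18.6 Y0.0
G1 X18.6 Y4.8
G1 X3.5 Y4.8
G1 X3.5 Y21.4
G1 X0.0 Y21.4
G1 X0.0 Y0.0
; layer 5
G0 Z17.6
G0 X0.0 Y0.0
G1 X18.6 Y0.0
G1 X18.6 Y4.8
G1 X3.5 Y4.8
G1 X3.5 Y21.4
G1 X0.0 Y21.4
G1 X0.0 Y0.0
M2 ; end

The solid is an L-shaped prism: outer 18.6 × 21.4 mm, arm thicknesses ≈ 4.8 mm (horizontal) and 3.5 mm (vertical), extruded 17.6 mm in z. Slicing at Δz = 3.5 mm — 5 equal slices spanning the solid's height, so layer i sits at z = i·h/5 — gives 5 non-empty perimeters. Each is a 6-segment closed polygon; G0 lifts to the layer z and rapids to the start vertex, then G1 traces the edges.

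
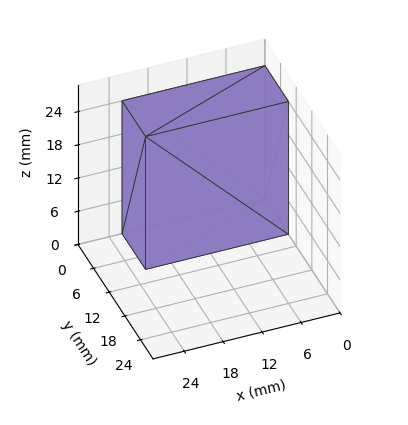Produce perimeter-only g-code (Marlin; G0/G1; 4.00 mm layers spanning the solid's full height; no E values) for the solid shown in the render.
Reading the render: the shape is a rectangular box, roughly 22 × 9 mm footprint and 24 mm tall (dimensions read to the nearest mm from the axis ticks). For the g-code, the solid's height is divided into equal slices at the stated Δz and each level perimeter traced with G1 moves after a G0 lift.

; perimeter-only toolpath
G21 ; units = mm
G90 ; absolute positioning
G28 ; home
; layer 1
G0 Z4.00
G0 X0.00 Y0.00
G1 X22.00 Y0.00
G1 X22.00 Y9.00
G1 X0.00 Y9.00
G1 X0.00 Y0.00
; layer 2
G0 Z8.00
G0 X0.00 Y0.00
G1 X22.00 Y0.00
G1 X22.00 Y9.00
G1 X0.00 Y9.00
G1 X0.00 Y0.00
; layer 3
G0 Z12.00
G0 X0.00 Y0.00
G1 X22.00 Y0.00
G1 X22.00 Y9.00
G1 X0.00 Y9.00
G1 X0.00 Y0.00
; layer 4
G0 Z16.00
G0 X0.00 Y0.00
G1 X22.00 Y0.00
G1 X22.00 Y9.00
G1 X0.00 Y9.00
G1 X0.00 Y0.00
; layer 5
G0 Z20.00
G0 X0.00 Y0.00
G1 X22.00 Y0.00
G1 X22.00 Y9.00
G1 X0.00 Y9.00
G1 X0.00 Y0.00
; layer 6
G0 Z24.00
G0 X0.00 Y0.00
G1 X22.00 Y0.00
G1 X22.00 Y9.00
G1 X0.00 Y9.00
G1 X0.00 Y0.00
M2 ; end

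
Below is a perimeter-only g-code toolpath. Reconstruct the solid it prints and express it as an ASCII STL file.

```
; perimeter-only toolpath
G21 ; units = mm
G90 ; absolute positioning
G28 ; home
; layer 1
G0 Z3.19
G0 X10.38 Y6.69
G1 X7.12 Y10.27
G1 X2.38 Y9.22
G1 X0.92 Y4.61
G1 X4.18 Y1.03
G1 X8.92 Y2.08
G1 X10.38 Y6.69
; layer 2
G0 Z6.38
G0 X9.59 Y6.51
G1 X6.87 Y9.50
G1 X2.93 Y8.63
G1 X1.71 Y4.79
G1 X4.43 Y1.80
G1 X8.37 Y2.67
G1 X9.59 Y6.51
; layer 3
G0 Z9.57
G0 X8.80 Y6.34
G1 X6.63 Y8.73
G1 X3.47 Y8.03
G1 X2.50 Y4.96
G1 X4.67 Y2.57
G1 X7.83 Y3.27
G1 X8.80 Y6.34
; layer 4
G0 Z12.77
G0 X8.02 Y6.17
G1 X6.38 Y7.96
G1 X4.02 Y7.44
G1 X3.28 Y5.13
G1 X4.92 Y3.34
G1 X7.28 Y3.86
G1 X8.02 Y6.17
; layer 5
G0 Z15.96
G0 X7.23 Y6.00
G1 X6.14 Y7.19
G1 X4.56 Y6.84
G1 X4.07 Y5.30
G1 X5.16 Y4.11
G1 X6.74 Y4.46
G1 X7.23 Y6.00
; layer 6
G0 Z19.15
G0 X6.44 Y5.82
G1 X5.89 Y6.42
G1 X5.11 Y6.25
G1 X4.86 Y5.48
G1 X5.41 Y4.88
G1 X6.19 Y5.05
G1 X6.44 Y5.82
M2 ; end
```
solid part
  facet normal 0.0000 0.0000 -1.0000
    outer loop
      vertex 1.84 9.82 0.00
      vertex 7.36 11.04 0.00
      vertex 11.17 6.86 0.00
    endloop
  endfacet
  facet normal 0.0000 0.0000 -1.0000
    outer loop
      vertex 0.13 4.44 0.00
      vertex 1.84 9.82 0.00
      vertex 11.17 6.86 0.00
    endloop
  endfacet
  facet normal 0.0000 0.0000 -1.0000
    outer loop
      vertex 3.94 0.26 0.00
      vertex 0.13 4.44 0.00
      vertex 11.17 6.86 0.00
    endloop
  endfacet
  facet normal 0.0000 0.0000 -1.0000
    outer loop
      vertex 9.46 1.48 0.00
      vertex 3.94 0.26 0.00
      vertex 11.17 6.86 0.00
    endloop
  endfacet
  facet normal 0.7219 0.6580 0.2140
    outer loop
      vertex 11.17 6.86 0.00
      vertex 7.36 11.04 0.00
      vertex 5.65 5.65 22.34
    endloop
  endfacet
  facet normal -0.2108 0.9538 0.2140
    outer loop
      vertex 7.36 11.04 0.00
      vertex 1.84 9.82 0.00
      vertex 5.65 5.65 22.34
    endloop
  endfacet
  facet normal -0.9309 0.2959 0.2140
    outer loop
      vertex 1.84 9.82 0.00
      vertex 0.13 4.44 0.00
      vertex 5.65 5.65 22.34
    endloop
  endfacet
  facet normal -0.7219 -0.6580 0.2140
    outer loop
      vertex 0.13 4.44 0.00
      vertex 3.94 0.26 0.00
      vertex 5.65 5.65 22.34
    endloop
  endfacet
  facet normal 0.2108 -0.9538 0.2140
    outer loop
      vertex 3.94 0.26 0.00
      vertex 9.46 1.48 0.00
      vertex 5.65 5.65 22.34
    endloop
  endfacet
  facet normal 0.9309 -0.2959 0.2140
    outer loop
      vertex 9.46 1.48 0.00
      vertex 11.17 6.86 0.00
      vertex 5.65 5.65 22.34
    endloop
  endfacet
endsolid part

The G0 Z moves step by Δz≈3.19 mm. The G1 loops shrink linearly with z, so the solid tapers from its base footprint up to z≈22.3. Closing with a flat bottom cap and the tapered top and triangulating gives 10 facets — a regular 6-sided pyramid, base circumscribed radius ≈ 5.65 mm, apex at z ≈ 22.3 mm.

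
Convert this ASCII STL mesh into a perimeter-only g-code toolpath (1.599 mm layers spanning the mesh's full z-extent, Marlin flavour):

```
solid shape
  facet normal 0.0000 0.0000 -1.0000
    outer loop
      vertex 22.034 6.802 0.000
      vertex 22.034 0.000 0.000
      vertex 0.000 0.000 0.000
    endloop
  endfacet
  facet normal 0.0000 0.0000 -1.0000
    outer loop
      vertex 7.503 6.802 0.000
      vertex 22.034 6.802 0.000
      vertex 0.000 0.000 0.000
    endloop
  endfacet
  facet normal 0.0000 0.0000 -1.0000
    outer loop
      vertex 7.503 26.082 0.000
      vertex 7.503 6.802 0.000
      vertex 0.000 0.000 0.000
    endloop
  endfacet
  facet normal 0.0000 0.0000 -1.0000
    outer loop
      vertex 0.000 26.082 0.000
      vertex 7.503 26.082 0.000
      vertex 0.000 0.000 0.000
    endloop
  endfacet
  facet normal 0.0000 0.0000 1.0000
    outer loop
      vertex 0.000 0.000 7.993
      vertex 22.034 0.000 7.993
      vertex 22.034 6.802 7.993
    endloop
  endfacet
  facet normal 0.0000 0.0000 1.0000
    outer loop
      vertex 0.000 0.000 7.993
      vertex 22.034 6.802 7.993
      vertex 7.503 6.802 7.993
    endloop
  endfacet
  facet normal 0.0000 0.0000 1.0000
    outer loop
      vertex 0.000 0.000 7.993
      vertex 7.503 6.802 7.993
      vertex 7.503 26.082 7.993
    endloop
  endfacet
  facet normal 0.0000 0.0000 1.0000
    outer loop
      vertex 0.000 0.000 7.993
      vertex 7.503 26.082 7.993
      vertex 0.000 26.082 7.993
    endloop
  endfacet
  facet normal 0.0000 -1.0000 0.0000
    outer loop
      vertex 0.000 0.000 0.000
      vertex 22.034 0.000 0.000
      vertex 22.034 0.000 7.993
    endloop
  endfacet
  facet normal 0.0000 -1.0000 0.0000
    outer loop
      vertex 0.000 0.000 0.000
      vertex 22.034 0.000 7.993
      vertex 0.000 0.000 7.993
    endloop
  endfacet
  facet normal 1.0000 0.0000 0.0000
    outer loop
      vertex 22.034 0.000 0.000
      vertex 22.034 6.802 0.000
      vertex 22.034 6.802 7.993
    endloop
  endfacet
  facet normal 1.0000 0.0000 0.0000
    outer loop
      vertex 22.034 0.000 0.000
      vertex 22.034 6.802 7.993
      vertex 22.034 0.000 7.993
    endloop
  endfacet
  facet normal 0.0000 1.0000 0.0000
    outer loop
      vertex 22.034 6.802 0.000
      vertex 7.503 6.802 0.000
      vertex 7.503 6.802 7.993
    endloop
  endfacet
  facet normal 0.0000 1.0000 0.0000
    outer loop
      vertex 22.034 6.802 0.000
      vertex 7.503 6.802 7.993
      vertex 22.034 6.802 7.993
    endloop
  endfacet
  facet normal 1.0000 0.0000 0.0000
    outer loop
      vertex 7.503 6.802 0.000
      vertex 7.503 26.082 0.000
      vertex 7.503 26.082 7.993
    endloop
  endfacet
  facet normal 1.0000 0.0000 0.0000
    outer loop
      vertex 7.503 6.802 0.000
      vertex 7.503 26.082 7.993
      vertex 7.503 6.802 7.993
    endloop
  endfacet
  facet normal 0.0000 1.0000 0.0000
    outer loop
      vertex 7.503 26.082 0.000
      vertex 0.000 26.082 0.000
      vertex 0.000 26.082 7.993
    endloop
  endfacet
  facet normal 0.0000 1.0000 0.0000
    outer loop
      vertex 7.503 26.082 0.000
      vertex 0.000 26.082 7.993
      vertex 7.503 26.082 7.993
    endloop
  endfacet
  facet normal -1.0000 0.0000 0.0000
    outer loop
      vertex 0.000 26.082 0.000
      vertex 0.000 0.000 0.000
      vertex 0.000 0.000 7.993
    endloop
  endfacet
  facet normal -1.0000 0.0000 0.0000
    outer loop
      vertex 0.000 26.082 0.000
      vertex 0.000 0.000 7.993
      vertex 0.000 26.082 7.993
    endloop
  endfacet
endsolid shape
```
; perimeter-only toolpath
G21 ; units = mm
G90 ; absolute positioning
G28 ; home
; layer 1
G0 Z1.599
G0 X0.000 Y0.000
G1 X22.034 Y0.000
G1 X22.034 Y6.802
G1 X7.503 Y6.802
G1 X7.503 Y26.082
G1 X0.000 Y26.082
G1 X0.000 Y0.000
; layer 2
G0 Z3.197
G0 X0.000 Y0.000
G1 X22.034 Y0.000
G1 X22.034 Y6.802
G1 X7.503 Y6.802
G1 X7.503 Y26.082
G1 X0.000 Y26.082
G1 X0.000 Y0.000
; layer 3
G0 Z4.796
G0 X0.000 Y0.000
G1 X22.034 Y0.000
G1 X22.034 Y6.802
G1 X7.503 Y6.802
G1 X7.503 Y26.082
G1 X0.000 Y26.082
G1 X0.000 Y0.000
; layer 4
G0 Z6.394
G0 X0.000 Y0.000
G1 X22.034 Y0.000
G1 X22.034 Y6.802
G1 X7.503 Y6.802
G1 X7.503 Y26.082
G1 X0.000 Y26.082
G1 X0.000 Y0.000
; layer 5
G0 Z7.993
G0 X0.000 Y0.000
G1 X22.034 Y0.000
G1 X22.034 Y6.802
G1 X7.503 Y6.802
G1 X7.503 Y26.082
G1 X0.000 Y26.082
G1 X0.000 Y0.000
M2 ; end

The solid is an L-shaped prism: outer 22 × 26.1 mm, arm thicknesses ≈ 6.8 mm (horizontal) and 7.5 mm (vertical), extruded 7.99 mm in z. Slicing at Δz = 1.599 mm — 5 equal slices spanning the solid's height, so layer i sits at z = i·h/5 — gives 5 non-empty perimeters. Each is a 6-segment closed polygon; G0 lifts to the layer z and rapids to the start vertex, then G1 traces the edges.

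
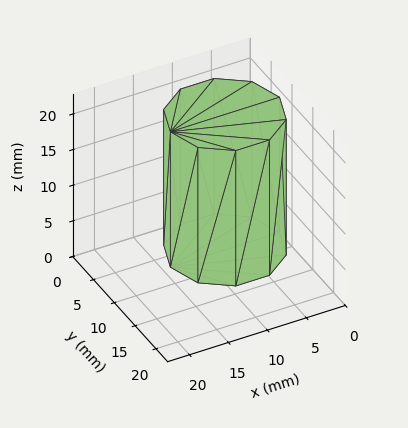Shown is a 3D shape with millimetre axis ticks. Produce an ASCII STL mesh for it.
Reading the render: the shape is a regular 10-sided prism (a cylinder approximated with 10 flat sides), circumscribed radius ≈ 7 mm, height ≈ 19 mm (dimensions read to the nearest mm from the axis ticks). For the STL, each face is triangulated and given an outward normal.

solid part
  facet normal 0.0000 0.0000 -1.0000
    outer loop
      vertex 9.163 13.657 0.000
      vertex 12.663 11.114 0.000
      vertex 14.000 7.000 0.000
    endloop
  endfacet
  facet normal 0.0000 0.0000 -1.0000
    outer loop
      vertex 4.837 13.657 0.000
      vertex 9.163 13.657 0.000
      vertex 14.000 7.000 0.000
    endloop
  endfacet
  facet normal 0.0000 0.0000 -1.0000
    outer loop
      vertex 1.337 11.114 0.000
      vertex 4.837 13.657 0.000
      vertex 14.000 7.000 0.000
    endloop
  endfacet
  facet normal 0.0000 0.0000 -1.0000
    outer loop
      vertex 0.000 7.000 0.000
      vertex 1.337 11.114 0.000
      vertex 14.000 7.000 0.000
    endloop
  endfacet
  facet normal 0.0000 0.0000 -1.0000
    outer loop
      vertex 1.337 2.886 0.000
      vertex 0.000 7.000 0.000
      vertex 14.000 7.000 0.000
    endloop
  endfacet
  facet normal 0.0000 0.0000 -1.0000
    outer loop
      vertex 4.837 0.343 0.000
      vertex 1.337 2.886 0.000
      vertex 14.000 7.000 0.000
    endloop
  endfacet
  facet normal 0.0000 0.0000 -1.0000
    outer loop
      vertex 9.163 0.343 0.000
      vertex 4.837 0.343 0.000
      vertex 14.000 7.000 0.000
    endloop
  endfacet
  facet normal 0.0000 0.0000 -1.0000
    outer loop
      vertex 12.663 2.886 0.000
      vertex 9.163 0.343 0.000
      vertex 14.000 7.000 0.000
    endloop
  endfacet
  facet normal 0.0000 0.0000 1.0000
    outer loop
      vertex 14.000 7.000 19.000
      vertex 12.663 11.114 19.000
      vertex 9.163 13.657 19.000
    endloop
  endfacet
  facet normal 0.0000 0.0000 1.0000
    outer loop
      vertex 14.000 7.000 19.000
      vertex 9.163 13.657 19.000
      vertex 4.837 13.657 19.000
    endloop
  endfacet
  facet normal 0.0000 0.0000 1.0000
    outer loop
      vertex 14.000 7.000 19.000
      vertex 4.837 13.657 19.000
      vertex 1.337 11.114 19.000
    endloop
  endfacet
  facet normal 0.0000 0.0000 1.0000
    outer loop
      vertex 14.000 7.000 19.000
      vertex 1.337 11.114 19.000
      vertex 0.000 7.000 19.000
    endloop
  endfacet
  facet normal 0.0000 0.0000 1.0000
    outer loop
      vertex 14.000 7.000 19.000
      vertex 0.000 7.000 19.000
      vertex 1.337 2.886 19.000
    endloop
  endfacet
  facet normal 0.0000 0.0000 1.0000
    outer loop
      vertex 14.000 7.000 19.000
      vertex 1.337 2.886 19.000
      vertex 4.837 0.343 19.000
    endloop
  endfacet
  facet normal 0.0000 0.0000 1.0000
    outer loop
      vertex 14.000 7.000 19.000
      vertex 4.837 0.343 19.000
      vertex 9.163 0.343 19.000
    endloop
  endfacet
  facet normal 0.0000 0.0000 1.0000
    outer loop
      vertex 14.000 7.000 19.000
      vertex 9.163 0.343 19.000
      vertex 12.663 2.886 19.000
    endloop
  endfacet
  facet normal 0.9510 0.3091 0.0000
    outer loop
      vertex 14.000 7.000 0.000
      vertex 12.663 11.114 0.000
      vertex 12.663 11.114 19.000
    endloop
  endfacet
  facet normal 0.9510 0.3091 0.0000
    outer loop
      vertex 14.000 7.000 0.000
      vertex 12.663 11.114 19.000
      vertex 14.000 7.000 19.000
    endloop
  endfacet
  facet normal 0.5878 0.8090 0.0000
    outer loop
      vertex 12.663 11.114 0.000
      vertex 9.163 13.657 0.000
      vertex 9.163 13.657 19.000
    endloop
  endfacet
  facet normal 0.5878 0.8090 0.0000
    outer loop
      vertex 12.663 11.114 0.000
      vertex 9.163 13.657 19.000
      vertex 12.663 11.114 19.000
    endloop
  endfacet
  facet normal 0.0000 1.0000 0.0000
    outer loop
      vertex 9.163 13.657 0.000
      vertex 4.837 13.657 0.000
      vertex 4.837 13.657 19.000
    endloop
  endfacet
  facet normal 0.0000 1.0000 0.0000
    outer loop
      vertex 9.163 13.657 0.000
      vertex 4.837 13.657 19.000
      vertex 9.163 13.657 19.000
    endloop
  endfacet
  facet normal -0.5878 0.8090 0.0000
    outer loop
      vertex 4.837 13.657 0.000
      vertex 1.337 11.114 0.000
      vertex 1.337 11.114 19.000
    endloop
  endfacet
  facet normal -0.5878 0.8090 0.0000
    outer loop
      vertex 4.837 13.657 0.000
      vertex 1.337 11.114 19.000
      vertex 4.837 13.657 19.000
    endloop
  endfacet
  facet normal -0.9510 0.3091 0.0000
    outer loop
      vertex 1.337 11.114 0.000
      vertex 0.000 7.000 0.000
      vertex 0.000 7.000 19.000
    endloop
  endfacet
  facet normal -0.9510 0.3091 0.0000
    outer loop
      vertex 1.337 11.114 0.000
      vertex 0.000 7.000 19.000
      vertex 1.337 11.114 19.000
    endloop
  endfacet
  facet normal -0.9510 -0.3091 0.0000
    outer loop
      vertex 0.000 7.000 0.000
      vertex 1.337 2.886 0.000
      vertex 1.337 2.886 19.000
    endloop
  endfacet
  facet normal -0.9510 -0.3091 0.0000
    outer loop
      vertex 0.000 7.000 0.000
      vertex 1.337 2.886 19.000
      vertex 0.000 7.000 19.000
    endloop
  endfacet
  facet normal -0.5878 -0.8090 0.0000
    outer loop
      vertex 1.337 2.886 0.000
      vertex 4.837 0.343 0.000
      vertex 4.837 0.343 19.000
    endloop
  endfacet
  facet normal -0.5878 -0.8090 0.0000
    outer loop
      vertex 1.337 2.886 0.000
      vertex 4.837 0.343 19.000
      vertex 1.337 2.886 19.000
    endloop
  endfacet
  facet normal 0.0000 -1.0000 0.0000
    outer loop
      vertex 4.837 0.343 0.000
      vertex 9.163 0.343 0.000
      vertex 9.163 0.343 19.000
    endloop
  endfacet
  facet normal 0.0000 -1.0000 0.0000
    outer loop
      vertex 4.837 0.343 0.000
      vertex 9.163 0.343 19.000
      vertex 4.837 0.343 19.000
    endloop
  endfacet
  facet normal 0.5878 -0.8090 0.0000
    outer loop
      vertex 9.163 0.343 0.000
      vertex 12.663 2.886 0.000
      vertex 12.663 2.886 19.000
    endloop
  endfacet
  facet normal 0.5878 -0.8090 0.0000
    outer loop
      vertex 9.163 0.343 0.000
      vertex 12.663 2.886 19.000
      vertex 9.163 0.343 19.000
    endloop
  endfacet
  facet normal 0.9510 -0.3091 0.0000
    outer loop
      vertex 12.663 2.886 0.000
      vertex 14.000 7.000 0.000
      vertex 14.000 7.000 19.000
    endloop
  endfacet
  facet normal 0.9510 -0.3091 0.0000
    outer loop
      vertex 12.663 2.886 0.000
      vertex 14.000 7.000 19.000
      vertex 12.663 2.886 19.000
    endloop
  endfacet
endsolid part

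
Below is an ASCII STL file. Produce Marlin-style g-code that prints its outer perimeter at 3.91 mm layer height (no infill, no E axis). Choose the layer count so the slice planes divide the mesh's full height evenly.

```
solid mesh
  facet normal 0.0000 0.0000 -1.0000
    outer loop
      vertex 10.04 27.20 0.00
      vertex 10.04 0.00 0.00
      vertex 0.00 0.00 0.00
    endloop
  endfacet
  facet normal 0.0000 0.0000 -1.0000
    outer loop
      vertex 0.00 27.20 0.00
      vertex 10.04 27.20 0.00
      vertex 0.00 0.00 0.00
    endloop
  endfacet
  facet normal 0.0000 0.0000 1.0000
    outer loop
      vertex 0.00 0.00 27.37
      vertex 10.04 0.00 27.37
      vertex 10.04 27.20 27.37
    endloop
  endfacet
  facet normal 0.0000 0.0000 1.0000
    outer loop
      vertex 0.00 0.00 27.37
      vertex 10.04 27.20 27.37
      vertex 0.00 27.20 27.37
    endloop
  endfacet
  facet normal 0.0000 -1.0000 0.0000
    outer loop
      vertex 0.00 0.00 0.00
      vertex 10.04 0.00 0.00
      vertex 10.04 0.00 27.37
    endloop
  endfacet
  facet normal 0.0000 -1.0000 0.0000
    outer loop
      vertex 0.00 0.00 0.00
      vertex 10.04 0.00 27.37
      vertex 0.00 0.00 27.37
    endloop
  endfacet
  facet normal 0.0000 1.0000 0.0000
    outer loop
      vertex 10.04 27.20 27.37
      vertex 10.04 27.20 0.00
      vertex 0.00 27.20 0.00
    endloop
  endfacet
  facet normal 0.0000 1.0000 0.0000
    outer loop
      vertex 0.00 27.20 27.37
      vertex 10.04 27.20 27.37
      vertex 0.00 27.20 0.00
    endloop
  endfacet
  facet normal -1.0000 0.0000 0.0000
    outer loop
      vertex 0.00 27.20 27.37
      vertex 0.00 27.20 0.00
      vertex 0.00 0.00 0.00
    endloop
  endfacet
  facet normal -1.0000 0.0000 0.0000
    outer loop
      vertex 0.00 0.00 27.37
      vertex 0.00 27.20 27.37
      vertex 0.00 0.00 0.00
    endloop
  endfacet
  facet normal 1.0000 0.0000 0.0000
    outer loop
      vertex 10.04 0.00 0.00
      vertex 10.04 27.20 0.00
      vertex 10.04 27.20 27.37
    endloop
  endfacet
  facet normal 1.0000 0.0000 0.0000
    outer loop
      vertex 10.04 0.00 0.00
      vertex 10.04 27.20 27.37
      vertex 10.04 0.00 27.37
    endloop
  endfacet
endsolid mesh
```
; perimeter-only toolpath
G21 ; units = mm
G90 ; absolute positioning
G28 ; home
; layer 1
G0 Z3.91
G0 X0.00 Y0.00
G1 X10.04 Y0.00
G1 X10.04 Y27.20
G1 X0.00 Y27.20
G1 X0.00 Y0.00
; layer 2
G0 Z7.82
G0 X0.00 Y0.00
G1 X10.04 Y0.00
G1 X10.04 Y27.20
G1 X0.00 Y27.20
G1 X0.00 Y0.00
; layer 3
G0 Z11.73
G0 X0.00 Y0.00
G1 X10.04 Y0.00
G1 X10.04 Y27.20
G1 X0.00 Y27.20
G1 X0.00 Y0.00
; layer 4
G0 Z15.64
G0 X0.00 Y0.00
G1 X10.04 Y0.00
G1 X10.04 Y27.20
G1 X0.00 Y27.20
G1 X0.00 Y0.00
; layer 5
G0 Z19.55
G0 X0.00 Y0.00
G1 X10.04 Y0.00
G1 X10.04 Y27.20
G1 X0.00 Y27.20
G1 X0.00 Y0.00
; layer 6
G0 Z23.46
G0 X0.00 Y0.00
G1 X10.04 Y0.00
G1 X10.04 Y27.20
G1 X0.00 Y27.20
G1 X0.00 Y0.00
; layer 7
G0 Z27.37
G0 X0.00 Y0.00
G1 X10.04 Y0.00
G1 X10.04 Y27.20
G1 X0.00 Y27.20
G1 X0.00 Y0.00
M2 ; end

The solid is a rectangular box, roughly 10 × 27.2 mm footprint and 27.4 mm tall. Slicing at Δz = 3.91 mm — 7 equal slices spanning the solid's height, so layer i sits at z = i·h/7 — gives 7 non-empty perimeters. Each is a 4-segment closed polygon; G0 lifts to the layer z and rapids to the start vertex, then G1 traces the edges.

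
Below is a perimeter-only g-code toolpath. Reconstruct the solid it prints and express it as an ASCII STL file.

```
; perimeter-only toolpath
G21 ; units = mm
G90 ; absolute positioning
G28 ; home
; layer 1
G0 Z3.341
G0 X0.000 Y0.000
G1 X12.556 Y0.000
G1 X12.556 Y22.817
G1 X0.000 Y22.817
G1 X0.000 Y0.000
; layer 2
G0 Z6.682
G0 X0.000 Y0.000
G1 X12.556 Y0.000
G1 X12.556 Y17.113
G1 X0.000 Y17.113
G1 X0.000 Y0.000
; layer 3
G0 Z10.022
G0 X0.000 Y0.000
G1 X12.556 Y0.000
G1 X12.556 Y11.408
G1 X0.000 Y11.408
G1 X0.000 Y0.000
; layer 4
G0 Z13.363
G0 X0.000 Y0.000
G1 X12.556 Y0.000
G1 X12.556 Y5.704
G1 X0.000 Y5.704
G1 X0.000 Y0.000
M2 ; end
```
solid part
  facet normal 0.0000 0.0000 -1.0000
    outer loop
      vertex 12.556 28.521 0.000
      vertex 12.556 0.000 0.000
      vertex 0.000 0.000 0.000
    endloop
  endfacet
  facet normal 0.0000 0.0000 -1.0000
    outer loop
      vertex 0.000 28.521 0.000
      vertex 12.556 28.521 0.000
      vertex 0.000 0.000 0.000
    endloop
  endfacet
  facet normal 0.0000 -1.0000 0.0000
    outer loop
      vertex 0.000 0.000 0.000
      vertex 12.556 0.000 0.000
      vertex 12.556 0.000 16.704
    endloop
  endfacet
  facet normal 0.0000 -1.0000 0.0000
    outer loop
      vertex 0.000 0.000 0.000
      vertex 12.556 0.000 16.704
      vertex 0.000 0.000 16.704
    endloop
  endfacet
  facet normal 0.0000 0.5054 0.8629
    outer loop
      vertex 0.000 0.000 16.704
      vertex 12.556 0.000 16.704
      vertex 12.556 28.521 0.000
    endloop
  endfacet
  facet normal 0.0000 0.5054 0.8629
    outer loop
      vertex 0.000 0.000 16.704
      vertex 12.556 28.521 0.000
      vertex 0.000 28.521 0.000
    endloop
  endfacet
  facet normal -1.0000 0.0000 0.0000
    outer loop
      vertex 0.000 0.000 16.704
      vertex 0.000 28.521 0.000
      vertex 0.000 0.000 0.000
    endloop
  endfacet
  facet normal 1.0000 0.0000 0.0000
    outer loop
      vertex 12.556 0.000 0.000
      vertex 12.556 28.521 0.000
      vertex 12.556 0.000 16.704
    endloop
  endfacet
endsolid part

The G0 Z moves step by Δz≈3.341 mm. The G1 loops shrink linearly with z, so the solid tapers from its base footprint up to z≈16.7. Closing with a flat bottom cap and the tapered top and triangulating gives 8 facets — a wedge (ramp): 12.6 × 28.5 mm base, rising to 16.7 mm along the y=0 edge and sloping linearly to z=0 at y=28.5.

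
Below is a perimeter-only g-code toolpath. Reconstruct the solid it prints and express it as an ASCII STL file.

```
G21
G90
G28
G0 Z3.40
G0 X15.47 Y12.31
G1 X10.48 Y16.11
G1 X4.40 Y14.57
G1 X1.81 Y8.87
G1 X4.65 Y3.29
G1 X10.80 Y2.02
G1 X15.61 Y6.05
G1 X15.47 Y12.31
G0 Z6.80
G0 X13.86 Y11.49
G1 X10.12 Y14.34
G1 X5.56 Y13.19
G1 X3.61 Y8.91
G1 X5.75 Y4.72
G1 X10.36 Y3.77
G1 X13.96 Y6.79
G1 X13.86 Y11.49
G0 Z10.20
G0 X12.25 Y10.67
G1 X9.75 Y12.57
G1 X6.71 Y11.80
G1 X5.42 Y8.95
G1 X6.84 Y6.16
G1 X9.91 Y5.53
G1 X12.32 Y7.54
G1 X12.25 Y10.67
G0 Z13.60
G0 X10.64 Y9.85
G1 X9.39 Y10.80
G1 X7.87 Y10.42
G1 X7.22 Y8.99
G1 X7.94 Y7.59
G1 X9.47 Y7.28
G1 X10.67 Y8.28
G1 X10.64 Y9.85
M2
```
solid part
  facet normal 0.0000 0.0000 -1.0000
    outer loop
      vertex 3.24 15.96 0.00
      vertex 10.84 17.88 0.00
      vertex 17.08 13.13 0.00
    endloop
  endfacet
  facet normal 0.0000 0.0000 -1.0000
    outer loop
      vertex 0.00 8.83 0.00
      vertex 3.24 15.96 0.00
      vertex 17.08 13.13 0.00
    endloop
  endfacet
  facet normal 0.0000 0.0000 -1.0000
    outer loop
      vertex 3.56 1.85 0.00
      vertex 0.00 8.83 0.00
      vertex 17.08 13.13 0.00
    endloop
  endfacet
  facet normal 0.0000 0.0000 -1.0000
    outer loop
      vertex 11.24 0.27 0.00
      vertex 3.56 1.85 0.00
      vertex 17.08 13.13 0.00
    endloop
  endfacet
  facet normal 0.0000 0.0000 -1.0000
    outer loop
      vertex 17.25 5.30 0.00
      vertex 11.24 0.27 0.00
      vertex 17.08 13.13 0.00
    endloop
  endfacet
  facet normal 0.5463 0.7177 0.4318
    outer loop
      vertex 17.08 13.13 0.00
      vertex 10.84 17.88 0.00
      vertex 9.03 9.03 17.00
    endloop
  endfacet
  facet normal -0.2209 0.8745 0.4317
    outer loop
      vertex 10.84 17.88 0.00
      vertex 3.24 15.96 0.00
      vertex 9.03 9.03 17.00
    endloop
  endfacet
  facet normal -0.8212 0.3732 0.4318
    outer loop
      vertex 3.24 15.96 0.00
      vertex 0.00 8.83 0.00
      vertex 9.03 9.03 17.00
    endloop
  endfacet
  facet normal -0.8036 -0.4098 0.4317
    outer loop
      vertex 0.00 8.83 0.00
      vertex 3.56 1.85 0.00
      vertex 9.03 9.03 17.00
    endloop
  endfacet
  facet normal -0.1818 -0.8835 0.4317
    outer loop
      vertex 3.56 1.85 0.00
      vertex 11.24 0.27 0.00
      vertex 9.03 9.03 17.00
    endloop
  endfacet
  facet normal 0.5789 -0.6917 0.4317
    outer loop
      vertex 11.24 0.27 0.00
      vertex 17.25 5.30 0.00
      vertex 9.03 9.03 17.00
    endloop
  endfacet
  facet normal 0.9018 0.0196 0.4317
    outer loop
      vertex 17.25 5.30 0.00
      vertex 17.08 13.13 0.00
      vertex 9.03 9.03 17.00
    endloop
  endfacet
endsolid part

The G0 Z moves step by Δz≈3.40 mm. The G1 loops shrink linearly with z, so the solid tapers from its base footprint up to z≈17. Closing with a flat bottom cap and the tapered top and triangulating gives 12 facets — a regular 7-sided pyramid, base circumscribed radius ≈ 9.03 mm, apex at z ≈ 17 mm.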